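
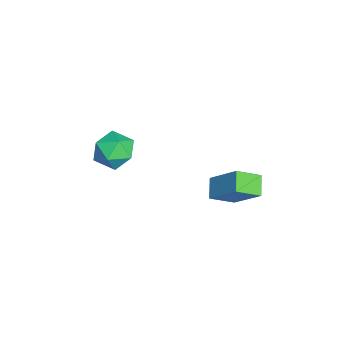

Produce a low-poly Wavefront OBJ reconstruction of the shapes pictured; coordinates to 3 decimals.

v -2.293 -2.161 0.12
v -1.554 -2.148 0.793
v -2.786 -3.592 0.687
v -2.047 -3.579 1.36
v -2.808 -2.936 1.441
v -2.503 -2.052 1.09
v -1.837 -3.688 0.39
v -1.532 -2.804 0.039
v -1.273 -3.092 0.959
v -1.873 -2.628 1.609
v -2.467 -3.112 -0.129
v -3.067 -2.648 0.521
v -0.386 2.031 0.329
v -0.053 1.024 0.932
v 0.418 3.046 1.58
v 0.751 2.039 2.183
v 0.449 2.001 -0.183
v 0.782 0.994 0.42
v 1.253 3.016 1.068
v 1.586 2.009 1.671
f 1 12 6
f 1 6 2
f 1 2 8
f 1 8 11
f 1 11 12
f 2 6 10
f 6 12 5
f 12 11 3
f 11 8 7
f 8 2 9
f 4 10 5
f 4 5 3
f 4 3 7
f 4 7 9
f 4 9 10
f 5 10 6
f 3 5 12
f 7 3 11
f 9 7 8
f 10 9 2
f 14 16 13
f 17 14 13
f 13 16 15
f 15 17 13
f 14 20 16
f 18 14 17
f 18 20 14
f 16 20 15
f 19 17 15
f 15 20 19
f 19 18 17
f 20 18 19



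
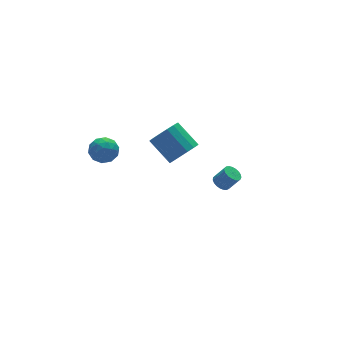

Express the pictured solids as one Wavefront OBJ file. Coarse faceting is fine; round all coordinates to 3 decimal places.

v -0.326 0.531 3.043
v -0.038 0.066 3.783
v -0.526 1.344 4.776
v -0.814 1.809 4.037
v 0.316 0.298 3.66
v -0.172 1.575 4.653
v 0.523 0.583 3.395
v 0.034 1.86 4.388
v 0.535 0.856 3.05
v 0.047 2.133 4.043
v 0.35 1.055 2.703
v -0.138 2.332 3.696
v 0.01 1.134 2.434
v -0.478 2.411 3.428
v -0.406 1.075 2.305
v -0.895 2.352 3.298
v -0.805 0.891 2.345
v -1.293 2.168 3.338
v -1.093 0.625 2.545
v -1.582 1.903 3.538
v -1.206 0.338 2.859
v -1.695 1.615 3.852
v -1.117 0.095 3.215
v -1.606 1.372 4.209
v -0.847 -0.048 3.532
v -1.335 1.229 4.525
v -0.457 -0.058 3.737
v -0.946 1.219 4.73
v -3.402 3.788 2.932
v -2.841 3.21 2.69
v -4.399 2.87 2.81
v -3.838 2.292 2.568
v -3.838 2.572 3.361
v -3.222 3.139 3.437
v -4.018 2.941 2.063
v -3.402 3.508 2.139
v -3.222 2.686 2.153
v -3.11 2.459 2.955
v -4.13 3.621 2.545
v -4.018 3.394 3.347
v -3.034 3.579 2.822
v -4.206 2.501 2.678
v -4.206 2.665 3.144
v -3.877 2.325 3.002
v -3.258 3.538 3.261
v -2.928 3.198 3.118
v -3.514 2.823 3.513
v -4.312 2.882 2.382
v -3.982 2.542 2.239
v -3.363 3.755 2.498
v -3.034 3.415 2.356
v -3.726 3.257 1.987
v -2.928 2.932 2.364
v -3.514 2.393 2.292
v -3.62 2.774 1.996
v -3.258 3.107 2.04
v -2.862 2.798 2.835
v -3.449 2.259 2.763
v -3.449 2.423 3.23
v -3.086 2.757 3.274
v -3.086 2.49 2.52
v -3.791 3.821 2.737
v -4.378 3.282 2.665
v -4.154 3.323 2.226
v -3.791 3.657 2.27
v -3.726 3.687 3.208
v -4.312 3.148 3.136
v -3.982 2.973 3.46
v -3.62 3.306 3.504
v -4.154 3.59 2.98
v 3.257 2.98 -2.852
v 3.732 2.957 -3.149
v 4.257 2.637 -2.285
v 3.783 2.66 -1.988
v 3.735 3.176 -3.069
v 4.26 2.856 -2.206
v 3.655 3.361 -2.952
v 4.18 3.041 -2.089
v 3.507 3.48 -2.818
v 4.032 3.16 -1.955
v 3.316 3.513 -2.689
v 3.841 3.192 -1.826
v 3.114 3.454 -2.589
v 3.639 3.133 -1.726
v 2.937 3.312 -2.534
v 3.463 2.992 -1.67
v 2.816 3.113 -2.534
v 3.341 2.793 -1.67
v 2.771 2.892 -2.589
v 3.296 2.571 -1.725
v 2.81 2.685 -2.689
v 3.335 2.365 -1.826
v 2.926 2.53 -2.817
v 3.452 2.209 -1.954
v 3.1 2.452 -2.952
v 3.625 2.132 -2.089
v 3.301 2.466 -3.069
v 3.826 2.145 -2.206
v 3.494 2.569 -3.148
v 4.019 2.248 -2.285
v 3.647 2.743 -3.177
v 4.172 2.422 -2.313
f 2 1 5
f 2 5 3
f 3 5 6
f 3 6 4
f 5 1 7
f 5 7 6
f 6 7 8
f 6 8 4
f 7 1 9
f 7 9 8
f 8 9 10
f 8 10 4
f 9 1 11
f 9 11 10
f 10 11 12
f 10 12 4
f 11 1 13
f 11 13 12
f 12 13 14
f 12 14 4
f 13 1 15
f 13 15 14
f 14 15 16
f 14 16 4
f 15 1 17
f 15 17 16
f 16 17 18
f 16 18 4
f 17 1 19
f 17 19 18
f 18 19 20
f 18 20 4
f 19 1 21
f 19 21 20
f 20 21 22
f 20 22 4
f 21 1 23
f 21 23 22
f 22 23 24
f 22 24 4
f 23 1 25
f 23 25 24
f 24 25 26
f 24 26 4
f 25 1 27
f 25 27 26
f 26 27 28
f 26 28 4
f 27 1 2
f 27 2 28
f 28 2 3
f 28 3 4
f 29 66 45
f 66 40 69
f 45 69 34
f 66 69 45
f 29 45 41
f 45 34 46
f 41 46 30
f 45 46 41
f 29 41 50
f 41 30 51
f 50 51 36
f 41 51 50
f 29 50 62
f 50 36 65
f 62 65 39
f 50 65 62
f 29 62 66
f 62 39 70
f 66 70 40
f 62 70 66
f 30 46 57
f 46 34 60
f 57 60 38
f 46 60 57
f 34 69 47
f 69 40 68
f 47 68 33
f 69 68 47
f 40 70 67
f 70 39 63
f 67 63 31
f 70 63 67
f 39 65 64
f 65 36 52
f 64 52 35
f 65 52 64
f 36 51 56
f 51 30 53
f 56 53 37
f 51 53 56
f 32 58 44
f 58 38 59
f 44 59 33
f 58 59 44
f 32 44 42
f 44 33 43
f 42 43 31
f 44 43 42
f 32 42 49
f 42 31 48
f 49 48 35
f 42 48 49
f 32 49 54
f 49 35 55
f 54 55 37
f 49 55 54
f 32 54 58
f 54 37 61
f 58 61 38
f 54 61 58
f 33 59 47
f 59 38 60
f 47 60 34
f 59 60 47
f 31 43 67
f 43 33 68
f 67 68 40
f 43 68 67
f 35 48 64
f 48 31 63
f 64 63 39
f 48 63 64
f 37 55 56
f 55 35 52
f 56 52 36
f 55 52 56
f 38 61 57
f 61 37 53
f 57 53 30
f 61 53 57
f 72 71 75
f 72 75 73
f 73 75 76
f 73 76 74
f 75 71 77
f 75 77 76
f 76 77 78
f 76 78 74
f 77 71 79
f 77 79 78
f 78 79 80
f 78 80 74
f 79 71 81
f 79 81 80
f 80 81 82
f 80 82 74
f 81 71 83
f 81 83 82
f 82 83 84
f 82 84 74
f 83 71 85
f 83 85 84
f 84 85 86
f 84 86 74
f 85 71 87
f 85 87 86
f 86 87 88
f 86 88 74
f 87 71 89
f 87 89 88
f 88 89 90
f 88 90 74
f 89 71 91
f 89 91 90
f 90 91 92
f 90 92 74
f 91 71 93
f 91 93 92
f 92 93 94
f 92 94 74
f 93 71 95
f 93 95 94
f 94 95 96
f 94 96 74
f 95 71 97
f 95 97 96
f 96 97 98
f 96 98 74
f 97 71 99
f 97 99 98
f 98 99 100
f 98 100 74
f 99 71 101
f 99 101 100
f 100 101 102
f 100 102 74
f 101 71 72
f 101 72 102
f 102 72 73
f 102 73 74



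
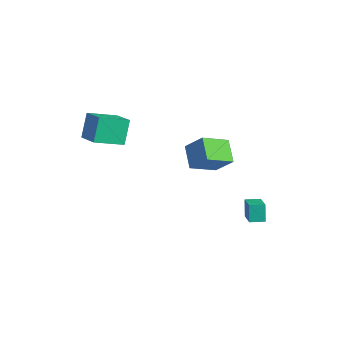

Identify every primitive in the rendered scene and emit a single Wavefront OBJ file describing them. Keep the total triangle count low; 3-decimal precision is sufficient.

v -4.088 -4.14 1.3
v -4.533 -3.667 2.707
v -4.031 -2.562 0.788
v -4.475 -2.089 2.196
v -2.585 -4.051 1.744
v -3.029 -3.578 3.152
v -2.527 -2.473 1.233
v -2.972 -2 2.64
v -2.578 2.478 -1.832
v -2.379 0.947 -1.194
v -3.709 2.709 -0.922
v -3.51 1.179 -0.285
v -1.65 3.021 -0.815
v -1.451 1.491 -0.178
v -2.781 3.253 0.094
v -2.582 1.722 0.732
v -0.734 3.274 -4.375
v -1.028 3.384 -3.342
v -0.512 4.064 -4.395
v -0.807 4.173 -3.362
v 0.467 2.947 -3.998
v 0.172 3.056 -2.965
v 0.688 3.736 -4.018
v 0.394 3.846 -2.985
f 2 4 1
f 5 2 1
f 1 4 3
f 3 5 1
f 2 8 4
f 6 2 5
f 6 8 2
f 4 8 3
f 7 5 3
f 3 8 7
f 7 6 5
f 8 6 7
f 10 12 9
f 13 10 9
f 9 12 11
f 11 13 9
f 10 16 12
f 14 10 13
f 14 16 10
f 12 16 11
f 15 13 11
f 11 16 15
f 15 14 13
f 16 14 15
f 18 20 17
f 21 18 17
f 17 20 19
f 19 21 17
f 18 24 20
f 22 18 21
f 22 24 18
f 20 24 19
f 23 21 19
f 19 24 23
f 23 22 21
f 24 22 23



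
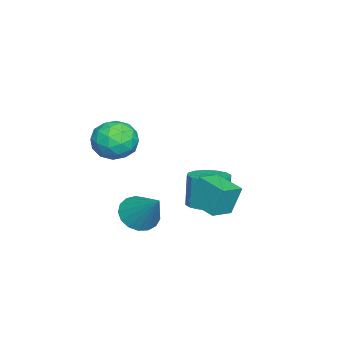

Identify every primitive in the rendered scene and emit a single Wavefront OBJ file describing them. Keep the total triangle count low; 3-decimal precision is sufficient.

v 2.575 0.357 1.709
v 3.484 0.336 2.372
v 2.636 -1.456 1.568
v 3.545 -1.477 2.231
v 2.543 -1.195 2.659
v 2.505 -0.074 2.746
v 3.615 -1.046 1.194
v 3.577 0.075 1.281
v 4.126 -0.531 2.054
v 3.464 -0.623 2.959
v 2.656 -0.497 0.981
v 1.994 -0.589 1.886
v 3.024 0.506 2.053
v 3.096 -1.626 1.887
v 2.507 -1.46 2.138
v 3.041 -1.473 2.528
v 2.449 0.265 2.273
v 2.983 0.252 2.662
v 2.43 -0.648 2.831
v 3.137 -1.372 1.278
v 3.671 -1.385 1.667
v 3.079 0.353 1.412
v 3.613 0.34 1.802
v 3.69 -0.472 1.109
v 3.936 -0.016 2.255
v 3.972 -1.082 2.173
v 4.013 -0.828 1.563
v 3.991 -0.169 1.615
v 3.547 -0.07 2.787
v 3.583 -1.136 2.704
v 2.994 -0.971 2.956
v 2.972 -0.312 3.007
v 3.924 -0.58 2.6
v 2.537 0.016 1.236
v 2.573 -1.05 1.153
v 3.148 -0.808 0.933
v 3.126 -0.149 0.984
v 2.148 -0.038 1.767
v 2.184 -1.104 1.685
v 2.129 -0.951 2.325
v 2.107 -0.292 2.377
v 2.196 -0.54 1.34
v -1.624 2.471 -4.21
v -1.014 3.289 -4.07
v -1.386 3.267 -2.329
v -1.996 2.449 -2.47
v -1.496 3.492 -4.17
v -1.869 3.47 -2.43
v -2.013 3.422 -4.282
v -2.385 3.4 -2.541
v -2.425 3.097 -4.374
v -2.798 3.075 -2.633
v -2.623 2.604 -4.422
v -2.995 2.582 -2.682
v -2.553 2.075 -4.414
v -2.925 2.054 -2.673
v -2.234 1.653 -4.351
v -2.606 1.631 -2.61
v -1.751 1.45 -4.25
v -2.124 1.428 -2.51
v -1.235 1.52 -4.139
v -1.607 1.498 -2.398
v -0.822 1.845 -4.047
v -1.195 1.823 -2.306
v -0.625 2.338 -3.998
v -0.997 2.316 -2.258
v -0.695 2.866 -4.007
v -1.067 2.845 -2.266
v 0.682 2.981 -2.49
v 0.482 3.415 -1.005
v 1.515 4.251 -2.75
v 1.315 4.685 -1.265
v 1.705 2.375 -2.175
v 1.505 2.809 -0.69
v 2.538 3.645 -2.435
v 2.338 4.079 -0.95
v 1.893 0.189 -3.14
v 2.383 0.715 -3.865
v 2.907 1.371 -1.6
v 1.973 0.97 -3.792
v 1.545 1.047 -3.569
v 1.197 0.927 -3.248
v 1.009 0.638 -2.903
v 1.023 0.247 -2.612
v 1.236 -0.158 -2.442
v 1.6 -0.483 -2.432
v 2.031 -0.654 -2.584
v 2.431 -0.632 -2.864
v 2.707 -0.422 -3.207
v 2.797 -0.071 -3.535
v 2.68 0.339 -3.772
f 1 38 17
f 38 12 41
f 17 41 6
f 38 41 17
f 1 17 13
f 17 6 18
f 13 18 2
f 17 18 13
f 1 13 22
f 13 2 23
f 22 23 8
f 13 23 22
f 1 22 34
f 22 8 37
f 34 37 11
f 22 37 34
f 1 34 38
f 34 11 42
f 38 42 12
f 34 42 38
f 2 18 29
f 18 6 32
f 29 32 10
f 18 32 29
f 6 41 19
f 41 12 40
f 19 40 5
f 41 40 19
f 12 42 39
f 42 11 35
f 39 35 3
f 42 35 39
f 11 37 36
f 37 8 24
f 36 24 7
f 37 24 36
f 8 23 28
f 23 2 25
f 28 25 9
f 23 25 28
f 4 30 16
f 30 10 31
f 16 31 5
f 30 31 16
f 4 16 14
f 16 5 15
f 14 15 3
f 16 15 14
f 4 14 21
f 14 3 20
f 21 20 7
f 14 20 21
f 4 21 26
f 21 7 27
f 26 27 9
f 21 27 26
f 4 26 30
f 26 9 33
f 30 33 10
f 26 33 30
f 5 31 19
f 31 10 32
f 19 32 6
f 31 32 19
f 3 15 39
f 15 5 40
f 39 40 12
f 15 40 39
f 7 20 36
f 20 3 35
f 36 35 11
f 20 35 36
f 9 27 28
f 27 7 24
f 28 24 8
f 27 24 28
f 10 33 29
f 33 9 25
f 29 25 2
f 33 25 29
f 44 43 47
f 44 47 45
f 45 47 48
f 45 48 46
f 47 43 49
f 47 49 48
f 48 49 50
f 48 50 46
f 49 43 51
f 49 51 50
f 50 51 52
f 50 52 46
f 51 43 53
f 51 53 52
f 52 53 54
f 52 54 46
f 53 43 55
f 53 55 54
f 54 55 56
f 54 56 46
f 55 43 57
f 55 57 56
f 56 57 58
f 56 58 46
f 57 43 59
f 57 59 58
f 58 59 60
f 58 60 46
f 59 43 61
f 59 61 60
f 60 61 62
f 60 62 46
f 61 43 63
f 61 63 62
f 62 63 64
f 62 64 46
f 63 43 65
f 63 65 64
f 64 65 66
f 64 66 46
f 65 43 67
f 65 67 66
f 66 67 68
f 66 68 46
f 67 43 44
f 67 44 68
f 68 44 45
f 68 45 46
f 70 72 69
f 73 70 69
f 69 72 71
f 71 73 69
f 70 76 72
f 74 70 73
f 74 76 70
f 72 76 71
f 75 73 71
f 71 76 75
f 75 74 73
f 76 74 75
f 78 77 80
f 78 80 79
f 80 77 81
f 80 81 79
f 81 77 82
f 81 82 79
f 82 77 83
f 82 83 79
f 83 77 84
f 83 84 79
f 84 77 85
f 84 85 79
f 85 77 86
f 85 86 79
f 86 77 87
f 86 87 79
f 87 77 88
f 87 88 79
f 88 77 89
f 88 89 79
f 89 77 90
f 89 90 79
f 90 77 91
f 90 91 79
f 91 77 78
f 91 78 79



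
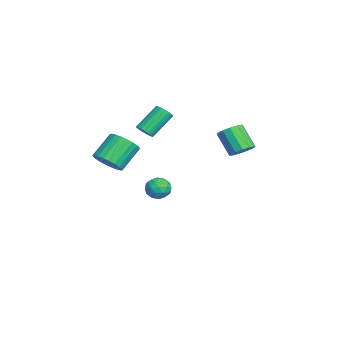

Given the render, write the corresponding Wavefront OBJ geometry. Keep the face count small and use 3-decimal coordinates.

v 0.317 -1.529 2.949
v 0.846 -1.502 3.273
v -0.009 -0.345 4.574
v -0.537 -0.371 4.251
v 0.869 -1.289 3.099
v 0.015 -0.132 4.4
v 0.784 -1.124 2.896
v -0.071 0.034 4.197
v 0.606 -1.038 2.703
v -0.249 0.119 4.004
v 0.371 -1.05 2.559
v -0.484 0.107 3.86
v 0.125 -1.157 2.492
v -0.73 0.001 3.793
v -0.082 -1.337 2.516
v -0.937 -0.18 3.817
v -0.211 -1.555 2.626
v -1.066 -0.398 3.927
v -0.235 -1.768 2.8
v -1.089 -0.611 4.101
v -0.149 -1.934 3.003
v -1.004 -0.776 4.304
v 0.029 -2.019 3.196
v -0.826 -0.862 4.497
v 0.264 -2.007 3.34
v -0.591 -0.85 4.641
v 0.51 -1.901 3.407
v -0.345 -0.743 4.708
v 0.717 -1.72 3.383
v -0.138 -0.563 4.684
v -0.515 4.15 0.995
v 0.187 4.127 1.456
v -0.723 3.408 2.806
v -1.425 3.43 2.345
v -0.016 4.546 1.542
v -0.926 3.826 2.892
v -0.378 4.839 1.455
v -1.287 4.119 2.805
v -0.783 4.913 1.222
v -1.692 4.193 2.572
v -1.103 4.745 0.916
v -2.013 4.025 2.266
v -1.236 4.388 0.636
v -2.146 3.668 1.986
v -1.141 3.955 0.469
v -2.051 3.235 1.819
v -0.847 3.584 0.47
v -1.757 2.864 1.82
v -0.447 3.393 0.637
v -1.357 2.673 1.987
v -0.069 3.442 0.918
v -0.979 2.722 2.268
v 0.167 3.716 1.223
v -0.743 2.996 2.573
v -3.332 -0.552 -3.035
v -2.914 -0.948 -3.691
v -4.546 -0.652 -3.749
v -4.128 -1.048 -4.405
v -4.23 -1.458 -3.641
v -3.479 -1.396 -3.2
v -3.981 -0.204 -4.24
v -3.23 -0.142 -3.799
v -3.315 -0.733 -4.435
v -3.468 -1.508 -4.065
v -3.992 -0.092 -3.375
v -4.145 -0.867 -3.005
v -3.016 -0.741 -3.3
v -4.444 -0.859 -4.14
v -4.503 -1.1 -3.691
v -4.258 -1.333 -4.076
v -3.349 -1.005 -3.012
v -3.103 -1.237 -3.397
v -3.876 -1.537 -3.368
v -4.357 -0.363 -4.043
v -4.111 -0.595 -4.428
v -3.202 -0.267 -3.364
v -2.957 -0.5 -3.749
v -3.584 -0.063 -4.072
v -3.006 -0.847 -4.123
v -3.72 -0.906 -4.543
v -3.633 -0.41 -4.446
v -3.192 -0.374 -4.187
v -3.097 -1.303 -3.906
v -3.81 -1.362 -4.326
v -3.87 -1.603 -3.877
v -3.429 -1.567 -3.617
v -3.332 -1.177 -4.344
v -3.65 -0.238 -3.114
v -4.363 -0.297 -3.534
v -4.031 -0.033 -3.823
v -3.59 0.003 -3.563
v -3.74 -0.694 -2.897
v -4.454 -0.753 -3.317
v -4.268 -1.226 -3.253
v -3.827 -1.19 -2.994
v -4.128 -0.423 -3.096
v 4.354 -3.516 2.367
v 4.835 -2.7 2.114
v 3.867 -1.749 3.34
v 3.386 -2.564 3.593
v 4.539 -2.69 1.872
v 3.57 -1.739 3.099
v 4.215 -2.806 1.706
v 3.246 -1.854 2.932
v 3.912 -3.03 1.64
v 2.943 -2.078 2.867
v 3.676 -3.327 1.685
v 2.707 -2.376 2.912
v 3.544 -3.654 1.833
v 2.575 -2.702 3.06
v 3.535 -3.959 2.063
v 2.566 -3.008 3.29
v 3.651 -4.197 2.339
v 2.682 -3.246 3.566
v 3.873 -4.331 2.62
v 2.905 -3.38 3.846
v 4.17 -4.341 2.861
v 3.201 -3.39 4.088
v 4.494 -4.226 3.028
v 3.525 -3.274 4.254
v 4.797 -4.002 3.093
v 3.828 -3.05 4.32
v 5.033 -3.704 3.048
v 4.064 -2.753 4.275
v 5.165 -3.378 2.9
v 4.196 -2.426 4.127
v 5.174 -3.072 2.67
v 4.205 -2.121 3.897
v 5.058 -2.834 2.394
v 4.089 -1.883 3.621
f 2 1 5
f 2 5 3
f 3 5 6
f 3 6 4
f 5 1 7
f 5 7 6
f 6 7 8
f 6 8 4
f 7 1 9
f 7 9 8
f 8 9 10
f 8 10 4
f 9 1 11
f 9 11 10
f 10 11 12
f 10 12 4
f 11 1 13
f 11 13 12
f 12 13 14
f 12 14 4
f 13 1 15
f 13 15 14
f 14 15 16
f 14 16 4
f 15 1 17
f 15 17 16
f 16 17 18
f 16 18 4
f 17 1 19
f 17 19 18
f 18 19 20
f 18 20 4
f 19 1 21
f 19 21 20
f 20 21 22
f 20 22 4
f 21 1 23
f 21 23 22
f 22 23 24
f 22 24 4
f 23 1 25
f 23 25 24
f 24 25 26
f 24 26 4
f 25 1 27
f 25 27 26
f 26 27 28
f 26 28 4
f 27 1 29
f 27 29 28
f 28 29 30
f 28 30 4
f 29 1 2
f 29 2 30
f 30 2 3
f 30 3 4
f 32 31 35
f 32 35 33
f 33 35 36
f 33 36 34
f 35 31 37
f 35 37 36
f 36 37 38
f 36 38 34
f 37 31 39
f 37 39 38
f 38 39 40
f 38 40 34
f 39 31 41
f 39 41 40
f 40 41 42
f 40 42 34
f 41 31 43
f 41 43 42
f 42 43 44
f 42 44 34
f 43 31 45
f 43 45 44
f 44 45 46
f 44 46 34
f 45 31 47
f 45 47 46
f 46 47 48
f 46 48 34
f 47 31 49
f 47 49 48
f 48 49 50
f 48 50 34
f 49 31 51
f 49 51 50
f 50 51 52
f 50 52 34
f 51 31 53
f 51 53 52
f 52 53 54
f 52 54 34
f 53 31 32
f 53 32 54
f 54 32 33
f 54 33 34
f 55 92 71
f 92 66 95
f 71 95 60
f 92 95 71
f 55 71 67
f 71 60 72
f 67 72 56
f 71 72 67
f 55 67 76
f 67 56 77
f 76 77 62
f 67 77 76
f 55 76 88
f 76 62 91
f 88 91 65
f 76 91 88
f 55 88 92
f 88 65 96
f 92 96 66
f 88 96 92
f 56 72 83
f 72 60 86
f 83 86 64
f 72 86 83
f 60 95 73
f 95 66 94
f 73 94 59
f 95 94 73
f 66 96 93
f 96 65 89
f 93 89 57
f 96 89 93
f 65 91 90
f 91 62 78
f 90 78 61
f 91 78 90
f 62 77 82
f 77 56 79
f 82 79 63
f 77 79 82
f 58 84 70
f 84 64 85
f 70 85 59
f 84 85 70
f 58 70 68
f 70 59 69
f 68 69 57
f 70 69 68
f 58 68 75
f 68 57 74
f 75 74 61
f 68 74 75
f 58 75 80
f 75 61 81
f 80 81 63
f 75 81 80
f 58 80 84
f 80 63 87
f 84 87 64
f 80 87 84
f 59 85 73
f 85 64 86
f 73 86 60
f 85 86 73
f 57 69 93
f 69 59 94
f 93 94 66
f 69 94 93
f 61 74 90
f 74 57 89
f 90 89 65
f 74 89 90
f 63 81 82
f 81 61 78
f 82 78 62
f 81 78 82
f 64 87 83
f 87 63 79
f 83 79 56
f 87 79 83
f 98 97 101
f 98 101 99
f 99 101 102
f 99 102 100
f 101 97 103
f 101 103 102
f 102 103 104
f 102 104 100
f 103 97 105
f 103 105 104
f 104 105 106
f 104 106 100
f 105 97 107
f 105 107 106
f 106 107 108
f 106 108 100
f 107 97 109
f 107 109 108
f 108 109 110
f 108 110 100
f 109 97 111
f 109 111 110
f 110 111 112
f 110 112 100
f 111 97 113
f 111 113 112
f 112 113 114
f 112 114 100
f 113 97 115
f 113 115 114
f 114 115 116
f 114 116 100
f 115 97 117
f 115 117 116
f 116 117 118
f 116 118 100
f 117 97 119
f 117 119 118
f 118 119 120
f 118 120 100
f 119 97 121
f 119 121 120
f 120 121 122
f 120 122 100
f 121 97 123
f 121 123 122
f 122 123 124
f 122 124 100
f 123 97 125
f 123 125 124
f 124 125 126
f 124 126 100
f 125 97 127
f 125 127 126
f 126 127 128
f 126 128 100
f 127 97 129
f 127 129 128
f 128 129 130
f 128 130 100
f 129 97 98
f 129 98 130
f 130 98 99
f 130 99 100



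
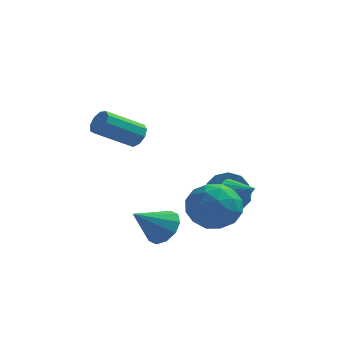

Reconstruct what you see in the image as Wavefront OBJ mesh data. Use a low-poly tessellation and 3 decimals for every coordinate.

v 0.344 3.092 -1.159
v 1.213 3.311 -0.912
v 1.285 1.967 0.026
v 0.416 1.748 -0.221
v 0.855 3.555 -0.535
v 0.927 2.211 0.403
v 0.301 3.622 -0.396
v 0.373 2.278 0.542
v -0.237 3.486 -0.549
v -0.164 2.143 0.389
v -0.552 3.2 -0.934
v -0.48 1.857 0.003
v -0.525 2.873 -1.406
v -0.453 1.529 -0.468
v -0.167 2.629 -1.783
v -0.095 1.285 -0.845
v 0.387 2.562 -1.922
v 0.459 1.218 -0.984
v 0.924 2.697 -1.769
v 0.997 1.354 -0.831
v 1.24 2.983 -1.383
v 1.312 1.64 -0.446
v -3.026 -0.081 3.394
v -2.623 -0.541 3.547
v -4.012 -1.419 4.56
v -4.414 -0.959 4.406
v -2.607 -0.227 3.841
v -3.996 -1.104 4.854
v -2.787 0.155 3.926
v -4.176 -0.722 4.939
v -3.078 0.427 3.762
v -4.467 -0.45 4.775
v -3.345 0.461 3.425
v -4.734 -0.417 4.438
v -3.462 0.241 3.074
v -4.851 -0.637 4.087
v -3.375 -0.13 2.872
v -4.764 -1.007 3.885
v -3.125 -0.478 2.914
v -4.514 -1.355 3.927
v -2.828 -0.64 3.181
v -4.217 -1.518 4.194
v -1.701 -1.508 -1.088
v -1.143 -1.309 -0.371
v -2.779 -2.352 -0.012
v -1.526 -0.883 -0.422
v -1.976 -0.697 -0.726
v -2.322 -0.82 -1.169
v -2.43 -1.206 -1.58
v -2.26 -1.708 -1.804
v -1.877 -2.133 -1.754
v -1.427 -2.32 -1.449
v -1.081 -2.197 -1.006
v -0.973 -1.81 -0.595
v 0.847 -0.51 0.42
v 1.5 -1.49 0.03
v -0.78 -1.67 0.61
v -0.127 -2.65 0.22
v 0.115 -2.144 1.327
v 1.12 -1.427 1.209
v -0.4 -1.733 -0.569
v 0.605 -1.016 -0.687
v 0.729 -2.246 -0.582
v 1.048 -2.5 0.59
v -0.328 -0.66 0.05
v -0.009 -0.914 1.222
v 1.316 -0.898 0.208
v -0.596 -2.262 0.432
v -0.454 -1.965 1.082
v -0.07 -2.541 0.853
v 1.093 -0.861 0.901
v 1.477 -1.437 0.672
v 0.663 -1.822 1.435
v -0.757 -1.723 -0.032
v -0.373 -2.299 -0.261
v 0.79 -0.619 -0.213
v 1.174 -1.195 -0.442
v 0.057 -1.338 -0.795
v 1.247 -1.918 -0.381
v 0.291 -2.6 -0.269
v 0.13 -2.061 -0.733
v 0.721 -1.64 -0.802
v 1.434 -2.068 0.308
v 0.478 -2.75 0.42
v 0.62 -2.453 1.071
v 1.211 -2.031 1.002
v 0.981 -2.512 -0.051
v 0.242 -0.41 0.22
v -0.714 -1.092 0.332
v -0.491 -1.129 -0.362
v 0.1 -0.707 -0.431
v 0.429 -0.56 0.909
v -0.527 -1.242 1.021
v -0.001 -1.52 1.442
v 0.59 -1.099 1.373
v -0.261 -0.648 0.691
v 0.826 0.338 0.203
v 1.244 0.58 -0.435
v 1.794 0.022 0.717
v 1.232 0.873 -0.232
v 1.139 1.059 0.057
v 0.985 1.103 0.375
v 0.799 0.995 0.658
v 0.618 0.757 0.852
v 0.479 0.436 0.917
v 0.408 0.095 0.84
v 0.421 -0.197 0.638
v 0.513 -0.384 0.349
v 0.668 -0.427 0.031
v 0.854 -0.319 -0.253
v 1.035 -0.081 -0.446
v 1.174 0.24 -0.511
f 2 1 5
f 2 5 3
f 3 5 6
f 3 6 4
f 5 1 7
f 5 7 6
f 6 7 8
f 6 8 4
f 7 1 9
f 7 9 8
f 8 9 10
f 8 10 4
f 9 1 11
f 9 11 10
f 10 11 12
f 10 12 4
f 11 1 13
f 11 13 12
f 12 13 14
f 12 14 4
f 13 1 15
f 13 15 14
f 14 15 16
f 14 16 4
f 15 1 17
f 15 17 16
f 16 17 18
f 16 18 4
f 17 1 19
f 17 19 18
f 18 19 20
f 18 20 4
f 19 1 21
f 19 21 20
f 20 21 22
f 20 22 4
f 21 1 2
f 21 2 22
f 22 2 3
f 22 3 4
f 24 23 27
f 24 27 25
f 25 27 28
f 25 28 26
f 27 23 29
f 27 29 28
f 28 29 30
f 28 30 26
f 29 23 31
f 29 31 30
f 30 31 32
f 30 32 26
f 31 23 33
f 31 33 32
f 32 33 34
f 32 34 26
f 33 23 35
f 33 35 34
f 34 35 36
f 34 36 26
f 35 23 37
f 35 37 36
f 36 37 38
f 36 38 26
f 37 23 39
f 37 39 38
f 38 39 40
f 38 40 26
f 39 23 41
f 39 41 40
f 40 41 42
f 40 42 26
f 41 23 24
f 41 24 42
f 42 24 25
f 42 25 26
f 44 43 46
f 44 46 45
f 46 43 47
f 46 47 45
f 47 43 48
f 47 48 45
f 48 43 49
f 48 49 45
f 49 43 50
f 49 50 45
f 50 43 51
f 50 51 45
f 51 43 52
f 51 52 45
f 52 43 53
f 52 53 45
f 53 43 54
f 53 54 45
f 54 43 44
f 54 44 45
f 55 92 71
f 92 66 95
f 71 95 60
f 92 95 71
f 55 71 67
f 71 60 72
f 67 72 56
f 71 72 67
f 55 67 76
f 67 56 77
f 76 77 62
f 67 77 76
f 55 76 88
f 76 62 91
f 88 91 65
f 76 91 88
f 55 88 92
f 88 65 96
f 92 96 66
f 88 96 92
f 56 72 83
f 72 60 86
f 83 86 64
f 72 86 83
f 60 95 73
f 95 66 94
f 73 94 59
f 95 94 73
f 66 96 93
f 96 65 89
f 93 89 57
f 96 89 93
f 65 91 90
f 91 62 78
f 90 78 61
f 91 78 90
f 62 77 82
f 77 56 79
f 82 79 63
f 77 79 82
f 58 84 70
f 84 64 85
f 70 85 59
f 84 85 70
f 58 70 68
f 70 59 69
f 68 69 57
f 70 69 68
f 58 68 75
f 68 57 74
f 75 74 61
f 68 74 75
f 58 75 80
f 75 61 81
f 80 81 63
f 75 81 80
f 58 80 84
f 80 63 87
f 84 87 64
f 80 87 84
f 59 85 73
f 85 64 86
f 73 86 60
f 85 86 73
f 57 69 93
f 69 59 94
f 93 94 66
f 69 94 93
f 61 74 90
f 74 57 89
f 90 89 65
f 74 89 90
f 63 81 82
f 81 61 78
f 82 78 62
f 81 78 82
f 64 87 83
f 87 63 79
f 83 79 56
f 87 79 83
f 98 97 100
f 98 100 99
f 100 97 101
f 100 101 99
f 101 97 102
f 101 102 99
f 102 97 103
f 102 103 99
f 103 97 104
f 103 104 99
f 104 97 105
f 104 105 99
f 105 97 106
f 105 106 99
f 106 97 107
f 106 107 99
f 107 97 108
f 107 108 99
f 108 97 109
f 108 109 99
f 109 97 110
f 109 110 99
f 110 97 111
f 110 111 99
f 111 97 112
f 111 112 99
f 112 97 98
f 112 98 99



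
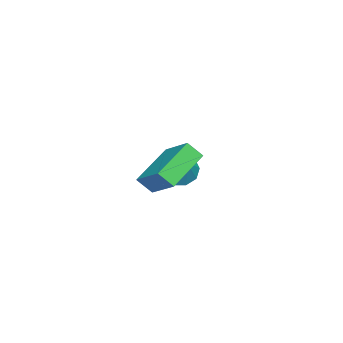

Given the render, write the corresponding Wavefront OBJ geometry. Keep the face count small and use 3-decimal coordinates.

v 1.521 3.004 3.021
v 1.636 2.476 3.611
v 2.263 3.965 3.739
v 2.377 3.437 4.328
v 3.123 2.403 2.172
v 3.237 1.875 2.761
v 3.864 3.364 2.889
v 3.979 2.836 3.479
v -1.259 2.119 1.45
v -0.818 1.401 1.557
v -0.561 2.641 2.07
v -0.627 1.647 1.134
v -0.678 2.074 0.832
v -0.95 2.518 0.766
v -1.341 2.81 0.961
v -1.701 2.838 1.343
v -1.892 2.591 1.766
v -1.841 2.164 2.068
v -1.569 1.72 2.134
v -1.178 1.429 1.939
f 2 4 1
f 5 2 1
f 1 4 3
f 3 5 1
f 2 8 4
f 6 2 5
f 6 8 2
f 4 8 3
f 7 5 3
f 3 8 7
f 7 6 5
f 8 6 7
f 10 9 12
f 10 12 11
f 12 9 13
f 12 13 11
f 13 9 14
f 13 14 11
f 14 9 15
f 14 15 11
f 15 9 16
f 15 16 11
f 16 9 17
f 16 17 11
f 17 9 18
f 17 18 11
f 18 9 19
f 18 19 11
f 19 9 20
f 19 20 11
f 20 9 10
f 20 10 11



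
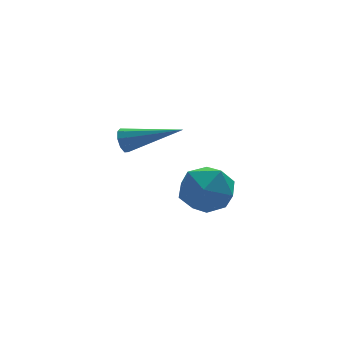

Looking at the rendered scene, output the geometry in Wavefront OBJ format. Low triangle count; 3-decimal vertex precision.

v -3.657 -0.126 0.168
v -2.782 0.396 -0.091
v -3.438 -1.156 -1.169
v -2.563 -0.634 -1.428
v -2.584 -1.227 -0.56
v -2.719 -0.591 0.266
v -3.501 -0.169 -1.526
v -3.636 0.467 -0.7
v -2.686 0.369 -1.138
v -2.119 -0.285 -0.541
v -4.101 -0.475 -0.719
v -3.534 -1.129 -0.122
v -4.366 3.752 -0.318
v -4.091 3.899 -0.734
v -2.674 2.668 0.418
v -4.053 4.137 -0.473
v -4.161 4.194 -0.139
v -4.365 4.045 0.111
v -4.57 3.758 0.16
v -4.679 3.468 -0.015
v -4.642 3.311 -0.332
v -4.476 3.36 -0.642
v -4.258 3.592 -0.801
f 1 12 6
f 1 6 2
f 1 2 8
f 1 8 11
f 1 11 12
f 2 6 10
f 6 12 5
f 12 11 3
f 11 8 7
f 8 2 9
f 4 10 5
f 4 5 3
f 4 3 7
f 4 7 9
f 4 9 10
f 5 10 6
f 3 5 12
f 7 3 11
f 9 7 8
f 10 9 2
f 14 13 16
f 14 16 15
f 16 13 17
f 16 17 15
f 17 13 18
f 17 18 15
f 18 13 19
f 18 19 15
f 19 13 20
f 19 20 15
f 20 13 21
f 20 21 15
f 21 13 22
f 21 22 15
f 22 13 23
f 22 23 15
f 23 13 14
f 23 14 15



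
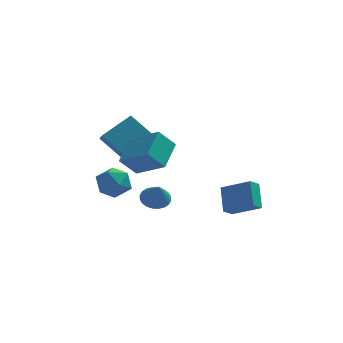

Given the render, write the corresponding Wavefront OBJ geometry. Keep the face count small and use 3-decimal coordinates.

v -1.334 -3.995 2.953
v -0.815 -2.475 3.72
v -2.743 -3.015 1.965
v -2.223 -1.495 2.732
v -0.497 -3.785 1.968
v 0.023 -2.265 2.735
v -1.905 -2.805 0.98
v -1.386 -1.285 1.747
v -2.315 0.959 -0.081
v -3.766 1.748 1.296
v -2.477 1.67 -0.658
v -3.928 2.458 0.719
v -0.852 2.042 0.841
v -2.303 2.83 2.218
v -1.014 2.752 0.264
v -2.465 3.541 1.641
v -3.33 4.046 -2.319
v -2.522 3.31 -2.318
v -3.998 3.31 -3.782
v -3.19 2.574 -3.781
v -3.96 2.542 -3.005
v -3.547 2.997 -2.101
v -2.973 3.623 -3.999
v -2.56 4.078 -3.095
v -2.301 3.048 -3.356
v -2.911 2.38 -2.742
v -3.609 4.24 -3.358
v -4.219 3.572 -2.744
v -1.036 1.439 -3.164
v -0.361 1.901 -3.02
v -0.844 0.781 -1.956
v -0.592 2.083 -2.884
v -0.891 2.166 -2.791
v -1.212 2.14 -2.755
v -1.506 2.006 -2.781
v -1.728 1.786 -2.866
v -1.845 1.514 -2.996
v -1.839 1.23 -3.151
v -1.71 0.978 -3.309
v -1.479 0.796 -3.445
v -1.181 0.712 -3.538
v -0.86 0.739 -3.574
v -0.566 0.872 -3.548
v -0.344 1.092 -3.463
v -0.227 1.365 -3.333
v -0.233 1.649 -3.178
v 2.379 -2.402 -1.956
v 3.83 -3.007 -1.166
v 2.27 -1.261 -0.882
v 3.721 -1.866 -0.092
v 2.839 -1.914 -2.428
v 4.29 -2.519 -1.638
v 2.73 -0.773 -1.354
v 4.181 -1.378 -0.564
f 2 4 1
f 5 2 1
f 1 4 3
f 3 5 1
f 2 8 4
f 6 2 5
f 6 8 2
f 4 8 3
f 7 5 3
f 3 8 7
f 7 6 5
f 8 6 7
f 10 12 9
f 13 10 9
f 9 12 11
f 11 13 9
f 10 16 12
f 14 10 13
f 14 16 10
f 12 16 11
f 15 13 11
f 11 16 15
f 15 14 13
f 16 14 15
f 17 28 22
f 17 22 18
f 17 18 24
f 17 24 27
f 17 27 28
f 18 22 26
f 22 28 21
f 28 27 19
f 27 24 23
f 24 18 25
f 20 26 21
f 20 21 19
f 20 19 23
f 20 23 25
f 20 25 26
f 21 26 22
f 19 21 28
f 23 19 27
f 25 23 24
f 26 25 18
f 30 29 32
f 30 32 31
f 32 29 33
f 32 33 31
f 33 29 34
f 33 34 31
f 34 29 35
f 34 35 31
f 35 29 36
f 35 36 31
f 36 29 37
f 36 37 31
f 37 29 38
f 37 38 31
f 38 29 39
f 38 39 31
f 39 29 40
f 39 40 31
f 40 29 41
f 40 41 31
f 41 29 42
f 41 42 31
f 42 29 43
f 42 43 31
f 43 29 44
f 43 44 31
f 44 29 45
f 44 45 31
f 45 29 46
f 45 46 31
f 46 29 30
f 46 30 31
f 48 50 47
f 51 48 47
f 47 50 49
f 49 51 47
f 48 54 50
f 52 48 51
f 52 54 48
f 50 54 49
f 53 51 49
f 49 54 53
f 53 52 51
f 54 52 53



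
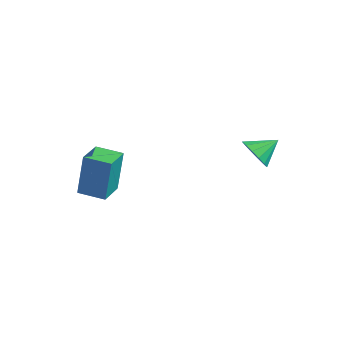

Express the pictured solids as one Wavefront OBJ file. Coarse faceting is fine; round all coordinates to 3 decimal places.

v -0.183 -4.141 0.716
v 0.019 -3.971 2.719
v -0.848 -3.095 0.694
v -0.646 -2.924 2.697
v 0.806 -3.516 0.563
v 1.008 -3.345 2.566
v 0.141 -2.469 0.541
v 0.343 -2.299 2.544
v 3.8 1.425 2.757
v 4.571 1.279 2.604
v 4.1 2.355 3.383
v 4.446 1.526 2.297
v 4.148 1.747 2.113
v 3.757 1.881 2.101
v 3.377 1.893 2.265
v 3.11 1.78 2.561
v 3.028 1.572 2.91
v 3.153 1.325 3.217
v 3.451 1.104 3.402
v 3.843 0.97 3.413
v 4.223 0.957 3.249
v 4.489 1.07 2.953
f 2 4 1
f 5 2 1
f 1 4 3
f 3 5 1
f 2 8 4
f 6 2 5
f 6 8 2
f 4 8 3
f 7 5 3
f 3 8 7
f 7 6 5
f 8 6 7
f 10 9 12
f 10 12 11
f 12 9 13
f 12 13 11
f 13 9 14
f 13 14 11
f 14 9 15
f 14 15 11
f 15 9 16
f 15 16 11
f 16 9 17
f 16 17 11
f 17 9 18
f 17 18 11
f 18 9 19
f 18 19 11
f 19 9 20
f 19 20 11
f 20 9 21
f 20 21 11
f 21 9 22
f 21 22 11
f 22 9 10
f 22 10 11



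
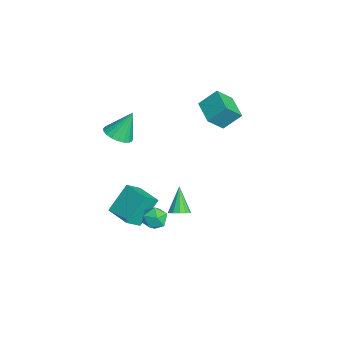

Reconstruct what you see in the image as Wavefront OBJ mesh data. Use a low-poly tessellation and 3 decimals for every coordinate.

v 1.62 1.298 -2.204
v 2.054 1.586 -1.888
v 0.58 1.402 -0.876
v 1.873 1.83 -2.048
v 1.611 1.905 -2.259
v 1.353 1.787 -2.452
v 1.179 1.514 -2.566
v 1.145 1.172 -2.566
v 1.262 0.87 -2.451
v 1.492 0.703 -2.257
v 1.763 0.726 -2.047
v 1.989 0.93 -1.887
v 2.097 1.251 -1.827
v -1.677 -0.482 -2.629
v -1.143 -1.253 -1.88
v -0.364 0.378 -2.678
v 0.169 -0.394 -1.929
v -1.049 -1.526 -4.151
v -0.516 -2.298 -3.402
v 0.263 -0.667 -4.2
v 0.797 -1.438 -3.451
v -2.512 3.588 2.792
v -2.132 2.706 3.712
v -2.511 4.577 3.741
v -2.131 3.694 4.66
v -0.969 3.906 2.46
v -0.589 3.023 3.379
v -0.968 4.894 3.408
v -0.588 4.012 4.328
v -3.528 -1.506 0.527
v -3.042 -2.165 0.902
v -3.652 -0.674 2.153
v -2.777 -1.922 0.798
v -2.642 -1.607 0.647
v -2.66 -1.275 0.476
v -2.828 -0.983 0.313
v -3.117 -0.781 0.188
v -3.477 -0.705 0.121
v -3.846 -0.767 0.125
v -4.16 -0.957 0.198
v -4.365 -1.242 0.328
v -4.425 -1.573 0.493
v -4.329 -1.892 0.664
v -4.096 -2.144 0.811
v -3.764 -2.286 0.909
v -3.391 -2.294 0.941
v 3.055 0.127 -0.622
v 3.738 0.446 -0.476
v 3.622 -0.846 -1.144
v 4.305 -0.527 -0.998
v 3.871 -0.787 -0.421
v 3.521 -0.185 -0.098
v 3.839 -0.215 -1.522
v 3.489 0.387 -1.199
v 4.222 0.235 -1.033
v 4.242 -0.119 -0.352
v 3.118 -0.281 -1.268
v 3.138 -0.635 -0.587
f 2 1 4
f 2 4 3
f 4 1 5
f 4 5 3
f 5 1 6
f 5 6 3
f 6 1 7
f 6 7 3
f 7 1 8
f 7 8 3
f 8 1 9
f 8 9 3
f 9 1 10
f 9 10 3
f 10 1 11
f 10 11 3
f 11 1 12
f 11 12 3
f 12 1 13
f 12 13 3
f 13 1 2
f 13 2 3
f 15 17 14
f 18 15 14
f 14 17 16
f 16 18 14
f 15 21 17
f 19 15 18
f 19 21 15
f 17 21 16
f 20 18 16
f 16 21 20
f 20 19 18
f 21 19 20
f 23 25 22
f 26 23 22
f 22 25 24
f 24 26 22
f 23 29 25
f 27 23 26
f 27 29 23
f 25 29 24
f 28 26 24
f 24 29 28
f 28 27 26
f 29 27 28
f 31 30 33
f 31 33 32
f 33 30 34
f 33 34 32
f 34 30 35
f 34 35 32
f 35 30 36
f 35 36 32
f 36 30 37
f 36 37 32
f 37 30 38
f 37 38 32
f 38 30 39
f 38 39 32
f 39 30 40
f 39 40 32
f 40 30 41
f 40 41 32
f 41 30 42
f 41 42 32
f 42 30 43
f 42 43 32
f 43 30 44
f 43 44 32
f 44 30 45
f 44 45 32
f 45 30 46
f 45 46 32
f 46 30 31
f 46 31 32
f 47 58 52
f 47 52 48
f 47 48 54
f 47 54 57
f 47 57 58
f 48 52 56
f 52 58 51
f 58 57 49
f 57 54 53
f 54 48 55
f 50 56 51
f 50 51 49
f 50 49 53
f 50 53 55
f 50 55 56
f 51 56 52
f 49 51 58
f 53 49 57
f 55 53 54
f 56 55 48



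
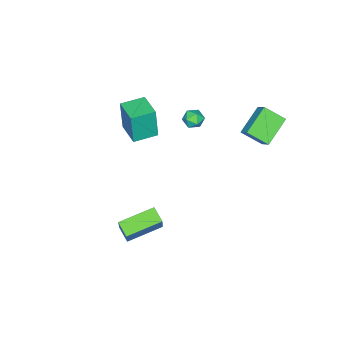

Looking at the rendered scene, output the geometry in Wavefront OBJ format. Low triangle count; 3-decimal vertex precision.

v 4.546 -0.881 -4.481
v 4.173 -1.694 -3.99
v 2.752 0.26 -3.955
v 2.379 -0.553 -3.464
v 5.461 -0.247 -2.736
v 5.088 -1.06 -2.245
v 3.667 0.894 -2.21
v 3.294 0.081 -1.719
v -1.212 -3.619 0.536
v -1.203 -3.765 2.611
v -0.327 -2.218 0.631
v -0.317 -2.364 2.705
v 0.057 -4.416 0.475
v 0.067 -4.562 2.549
v 0.943 -3.015 0.569
v 0.952 -3.161 2.644
v -2.757 2.812 4.098
v -2.322 3.504 4.82
v -3.213 3.941 3.292
v -2.779 4.632 4.014
v -1.101 2.788 3.126
v -0.667 3.479 3.848
v -1.558 3.916 2.32
v -1.123 4.608 3.042
v -2.517 -0.857 0.406
v -1.961 -1.27 0.533
v -3.079 -1.35 1.267
v -2.523 -1.763 1.394
v -2.486 -1.072 1.525
v -2.139 -0.767 0.993
v -2.901 -1.853 0.807
v -2.554 -1.548 0.275
v -2.198 -1.885 0.78
v -1.941 -1.403 1.225
v -3.099 -1.217 0.575
v -2.842 -0.735 1.02
f 2 4 1
f 5 2 1
f 1 4 3
f 3 5 1
f 2 8 4
f 6 2 5
f 6 8 2
f 4 8 3
f 7 5 3
f 3 8 7
f 7 6 5
f 8 6 7
f 10 12 9
f 13 10 9
f 9 12 11
f 11 13 9
f 10 16 12
f 14 10 13
f 14 16 10
f 12 16 11
f 15 13 11
f 11 16 15
f 15 14 13
f 16 14 15
f 18 20 17
f 21 18 17
f 17 20 19
f 19 21 17
f 18 24 20
f 22 18 21
f 22 24 18
f 20 24 19
f 23 21 19
f 19 24 23
f 23 22 21
f 24 22 23
f 25 36 30
f 25 30 26
f 25 26 32
f 25 32 35
f 25 35 36
f 26 30 34
f 30 36 29
f 36 35 27
f 35 32 31
f 32 26 33
f 28 34 29
f 28 29 27
f 28 27 31
f 28 31 33
f 28 33 34
f 29 34 30
f 27 29 36
f 31 27 35
f 33 31 32
f 34 33 26



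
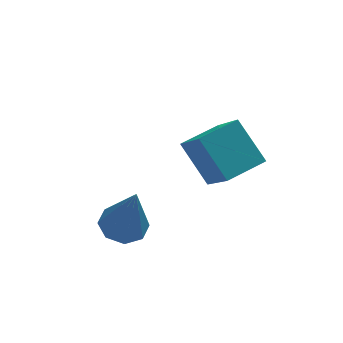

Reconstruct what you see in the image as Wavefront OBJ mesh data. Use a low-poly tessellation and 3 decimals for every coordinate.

v -0.522 -0.922 -1.162
v -0.306 -2.151 0.136
v 0.474 -0.53 -0.956
v 0.69 -1.758 0.342
v -0.01 -1.762 -2.042
v 0.206 -2.99 -0.744
v 0.986 -1.369 -1.836
v 1.202 -2.598 -0.538
v -2.145 -2.441 -2.563
v -1.765 -2.892 -2.753
v -1.895 -2.899 -0.977
v -1.537 -2.484 -2.672
v -1.665 -2.051 -2.527
v -2.075 -1.846 -2.403
v -2.526 -1.99 -2.373
v -2.754 -2.398 -2.454
v -2.626 -2.831 -2.6
v -2.216 -3.036 -2.724
f 2 4 1
f 5 2 1
f 1 4 3
f 3 5 1
f 2 8 4
f 6 2 5
f 6 8 2
f 4 8 3
f 7 5 3
f 3 8 7
f 7 6 5
f 8 6 7
f 10 9 12
f 10 12 11
f 12 9 13
f 12 13 11
f 13 9 14
f 13 14 11
f 14 9 15
f 14 15 11
f 15 9 16
f 15 16 11
f 16 9 17
f 16 17 11
f 17 9 18
f 17 18 11
f 18 9 10
f 18 10 11



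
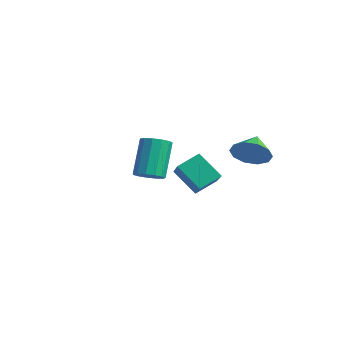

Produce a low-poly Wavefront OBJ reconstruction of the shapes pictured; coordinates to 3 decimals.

v -4.582 2.839 -2.456
v -4.457 4.049 -1.764
v -3.454 3.47 -3.765
v -3.329 4.681 -3.073
v -2.871 2.039 -1.367
v -2.746 3.25 -0.675
v -1.743 2.671 -2.676
v -1.618 3.881 -1.984
v 2.612 -2.786 0.757
v 3.1 -3.239 1.144
v 2.375 -2.428 3.01
v 1.888 -1.974 2.623
v 3.313 -2.87 1.066
v 2.588 -2.059 2.932
v 3.304 -2.473 0.89
v 2.579 -1.662 2.756
v 3.075 -2.176 0.672
v 2.35 -1.365 2.538
v 2.699 -2.072 0.481
v 1.975 -1.261 2.347
v 2.296 -2.195 0.377
v 1.571 -1.384 2.243
v 1.994 -2.505 0.395
v 1.269 -1.694 2.261
v 1.887 -2.904 0.527
v 1.162 -2.093 2.393
v 2.011 -3.266 0.732
v 1.286 -2.455 2.598
v 2.326 -3.475 0.945
v 1.601 -2.664 2.811
v 2.732 -3.465 1.099
v 2.007 -2.654 2.965
v 2.509 2.895 1.083
v 3.372 3.33 1.517
v 1.711 3.765 1.797
v 3.236 3.657 0.966
v 2.822 3.693 0.46
v 2.289 3.424 0.191
v 1.839 2.952 0.264
v 1.646 2.459 0.649
v 1.782 2.132 1.2
v 2.196 2.097 1.707
v 2.729 2.366 1.975
v 3.179 2.837 1.903
f 2 4 1
f 5 2 1
f 1 4 3
f 3 5 1
f 2 8 4
f 6 2 5
f 6 8 2
f 4 8 3
f 7 5 3
f 3 8 7
f 7 6 5
f 8 6 7
f 10 9 13
f 10 13 11
f 11 13 14
f 11 14 12
f 13 9 15
f 13 15 14
f 14 15 16
f 14 16 12
f 15 9 17
f 15 17 16
f 16 17 18
f 16 18 12
f 17 9 19
f 17 19 18
f 18 19 20
f 18 20 12
f 19 9 21
f 19 21 20
f 20 21 22
f 20 22 12
f 21 9 23
f 21 23 22
f 22 23 24
f 22 24 12
f 23 9 25
f 23 25 24
f 24 25 26
f 24 26 12
f 25 9 27
f 25 27 26
f 26 27 28
f 26 28 12
f 27 9 29
f 27 29 28
f 28 29 30
f 28 30 12
f 29 9 31
f 29 31 30
f 30 31 32
f 30 32 12
f 31 9 10
f 31 10 32
f 32 10 11
f 32 11 12
f 34 33 36
f 34 36 35
f 36 33 37
f 36 37 35
f 37 33 38
f 37 38 35
f 38 33 39
f 38 39 35
f 39 33 40
f 39 40 35
f 40 33 41
f 40 41 35
f 41 33 42
f 41 42 35
f 42 33 43
f 42 43 35
f 43 33 44
f 43 44 35
f 44 33 34
f 44 34 35



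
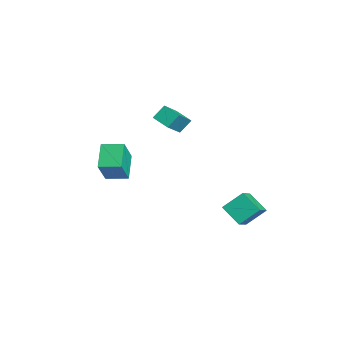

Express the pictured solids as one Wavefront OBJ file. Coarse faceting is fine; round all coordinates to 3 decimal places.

v -1.531 -3.458 -3.445
v -2.964 -2.991 -2.498
v -1.009 -2.192 -3.278
v -2.442 -1.725 -2.332
v -0.618 -4.055 -1.768
v -2.051 -3.588 -0.822
v -0.096 -2.789 -1.602
v -1.529 -2.322 -0.655
v -4.483 0.752 -1.057
v -4.711 1.491 -0.275
v -3.54 1.421 -1.413
v -3.768 2.16 -0.631
v -3.272 -0.26 0.251
v -3.5 0.479 1.033
v -2.329 0.409 -0.105
v -2.557 1.148 0.677
v 2.574 2.872 -4.177
v 3.795 2.12 -3.209
v 2.536 4.064 -3.202
v 3.757 3.312 -2.235
v 3.643 3.568 -4.985
v 4.864 2.816 -4.018
v 3.605 4.76 -4.011
v 4.826 4.008 -3.043
f 2 4 1
f 5 2 1
f 1 4 3
f 3 5 1
f 2 8 4
f 6 2 5
f 6 8 2
f 4 8 3
f 7 5 3
f 3 8 7
f 7 6 5
f 8 6 7
f 10 12 9
f 13 10 9
f 9 12 11
f 11 13 9
f 10 16 12
f 14 10 13
f 14 16 10
f 12 16 11
f 15 13 11
f 11 16 15
f 15 14 13
f 16 14 15
f 18 20 17
f 21 18 17
f 17 20 19
f 19 21 17
f 18 24 20
f 22 18 21
f 22 24 18
f 20 24 19
f 23 21 19
f 19 24 23
f 23 22 21
f 24 22 23



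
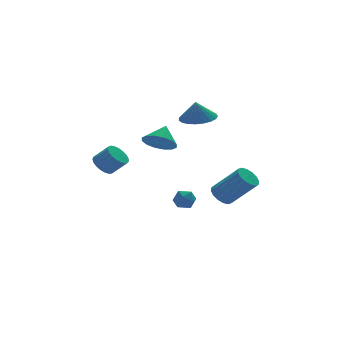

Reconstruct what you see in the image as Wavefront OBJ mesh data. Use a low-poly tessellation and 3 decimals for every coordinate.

v -1.17 -2.037 3.416
v -0.46 -2.358 3.102
v -0.57 -1.463 4.184
v -0.526 -1.99 2.879
v -0.764 -1.635 2.8
v -1.111 -1.388 2.886
v -1.474 -1.314 3.114
v -1.755 -1.434 3.424
v -1.879 -1.715 3.731
v -1.814 -2.083 3.954
v -1.575 -2.438 4.033
v -1.228 -2.685 3.947
v -0.866 -2.759 3.718
v -0.585 -2.639 3.409
v 2.51 1.582 3.312
v 3.163 2.247 3.439
v 2.35 1.538 4.368
v 2.838 2.459 3.398
v 2.456 2.52 3.343
v 2.083 2.419 3.282
v 1.784 2.173 3.226
v 1.611 1.825 3.185
v 1.594 1.435 3.166
v 1.734 1.071 3.172
v 2.009 0.795 3.202
v 2.371 0.655 3.251
v 2.757 0.675 3.311
v 3.1 0.853 3.37
v 3.341 1.156 3.42
v 3.439 1.533 3.451
v 3.376 1.919 3.457
v -1.736 3.213 0.309
v -1.179 3.294 -0.072
v -0.587 2.808 0.689
v -1.144 2.727 1.071
v -1.181 3.532 0.081
v -0.588 3.045 0.842
v -1.278 3.714 0.273
v -0.686 3.228 1.034
v -1.455 3.81 0.472
v -0.862 3.324 1.233
v -1.68 3.803 0.643
v -1.088 3.317 1.404
v -1.915 3.694 0.756
v -1.323 3.208 1.517
v -2.119 3.502 0.792
v -1.527 3.015 1.553
v -2.257 3.259 0.744
v -1.665 2.773 1.505
v -2.305 3.009 0.621
v -1.713 2.523 1.383
v -2.254 2.794 0.445
v -1.662 2.308 1.206
v -2.114 2.652 0.245
v -1.522 2.165 1.006
v -1.909 2.606 0.056
v -1.317 2.12 0.817
v -1.673 2.666 -0.089
v -1.081 2.179 0.672
v -1.449 2.82 -0.165
v -0.857 2.334 0.596
v -1.274 3.042 -0.159
v -0.682 2.556 0.602
v 1.722 -2.54 -0.183
v 2.08 -2.845 -0.631
v 2.997 -3.745 0.714
v 2.638 -3.44 1.163
v 2.251 -2.564 -0.559
v 3.168 -3.464 0.786
v 2.28 -2.277 -0.387
v 3.196 -3.176 0.958
v 2.159 -2.06 -0.16
v 3.076 -2.96 1.186
v 1.921 -1.972 0.061
v 2.838 -2.871 1.407
v 1.63 -2.036 0.217
v 2.547 -2.936 1.562
v 1.363 -2.235 0.266
v 2.28 -3.135 1.611
v 1.192 -2.516 0.194
v 2.109 -3.416 1.539
v 1.164 -2.804 0.022
v 2.08 -3.703 1.367
v 1.284 -3.02 -0.206
v 2.201 -3.92 1.14
v 1.522 -3.109 -0.427
v 2.439 -4.008 0.919
v 1.813 -3.044 -0.582
v 2.73 -3.944 0.763
v 2.057 1.912 -1.681
v 2.347 1.428 -1.985
v 1.133 1.492 -1.895
v 1.423 1.008 -2.199
v 1.474 1.062 -1.562
v 2.045 1.323 -1.43
v 1.435 1.597 -2.45
v 2.006 1.858 -2.318
v 1.963 1.234 -2.461
v 1.987 0.903 -1.912
v 1.493 2.017 -1.968
v 1.517 1.686 -1.419
f 2 1 4
f 2 4 3
f 4 1 5
f 4 5 3
f 5 1 6
f 5 6 3
f 6 1 7
f 6 7 3
f 7 1 8
f 7 8 3
f 8 1 9
f 8 9 3
f 9 1 10
f 9 10 3
f 10 1 11
f 10 11 3
f 11 1 12
f 11 12 3
f 12 1 13
f 12 13 3
f 13 1 14
f 13 14 3
f 14 1 2
f 14 2 3
f 16 15 18
f 16 18 17
f 18 15 19
f 18 19 17
f 19 15 20
f 19 20 17
f 20 15 21
f 20 21 17
f 21 15 22
f 21 22 17
f 22 15 23
f 22 23 17
f 23 15 24
f 23 24 17
f 24 15 25
f 24 25 17
f 25 15 26
f 25 26 17
f 26 15 27
f 26 27 17
f 27 15 28
f 27 28 17
f 28 15 29
f 28 29 17
f 29 15 30
f 29 30 17
f 30 15 31
f 30 31 17
f 31 15 16
f 31 16 17
f 33 32 36
f 33 36 34
f 34 36 37
f 34 37 35
f 36 32 38
f 36 38 37
f 37 38 39
f 37 39 35
f 38 32 40
f 38 40 39
f 39 40 41
f 39 41 35
f 40 32 42
f 40 42 41
f 41 42 43
f 41 43 35
f 42 32 44
f 42 44 43
f 43 44 45
f 43 45 35
f 44 32 46
f 44 46 45
f 45 46 47
f 45 47 35
f 46 32 48
f 46 48 47
f 47 48 49
f 47 49 35
f 48 32 50
f 48 50 49
f 49 50 51
f 49 51 35
f 50 32 52
f 50 52 51
f 51 52 53
f 51 53 35
f 52 32 54
f 52 54 53
f 53 54 55
f 53 55 35
f 54 32 56
f 54 56 55
f 55 56 57
f 55 57 35
f 56 32 58
f 56 58 57
f 57 58 59
f 57 59 35
f 58 32 60
f 58 60 59
f 59 60 61
f 59 61 35
f 60 32 62
f 60 62 61
f 61 62 63
f 61 63 35
f 62 32 33
f 62 33 63
f 63 33 34
f 63 34 35
f 65 64 68
f 65 68 66
f 66 68 69
f 66 69 67
f 68 64 70
f 68 70 69
f 69 70 71
f 69 71 67
f 70 64 72
f 70 72 71
f 71 72 73
f 71 73 67
f 72 64 74
f 72 74 73
f 73 74 75
f 73 75 67
f 74 64 76
f 74 76 75
f 75 76 77
f 75 77 67
f 76 64 78
f 76 78 77
f 77 78 79
f 77 79 67
f 78 64 80
f 78 80 79
f 79 80 81
f 79 81 67
f 80 64 82
f 80 82 81
f 81 82 83
f 81 83 67
f 82 64 84
f 82 84 83
f 83 84 85
f 83 85 67
f 84 64 86
f 84 86 85
f 85 86 87
f 85 87 67
f 86 64 88
f 86 88 87
f 87 88 89
f 87 89 67
f 88 64 65
f 88 65 89
f 89 65 66
f 89 66 67
f 90 101 95
f 90 95 91
f 90 91 97
f 90 97 100
f 90 100 101
f 91 95 99
f 95 101 94
f 101 100 92
f 100 97 96
f 97 91 98
f 93 99 94
f 93 94 92
f 93 92 96
f 93 96 98
f 93 98 99
f 94 99 95
f 92 94 101
f 96 92 100
f 98 96 97
f 99 98 91



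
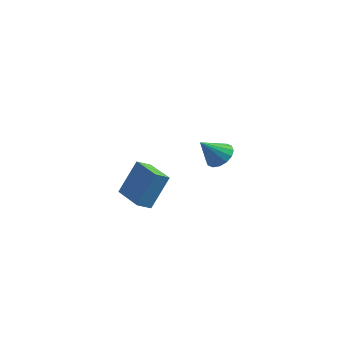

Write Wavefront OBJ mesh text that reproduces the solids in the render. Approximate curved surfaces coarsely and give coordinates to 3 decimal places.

v 2.653 4.164 -4.038
v 3.083 4.647 -3.44
v 2.007 3.236 -2.822
v 2.681 4.856 -3.494
v 2.272 4.879 -3.693
v 1.965 4.711 -3.985
v 1.842 4.397 -4.29
v 1.937 4.02 -4.528
v 2.223 3.682 -4.635
v 2.624 3.473 -4.581
v 3.033 3.45 -4.382
v 3.34 3.618 -4.09
v 3.463 3.932 -3.785
v 3.369 4.309 -3.547
v 0.559 -2.417 -4.047
v 1.088 -1.551 -2.22
v 0.963 -1.773 -4.47
v 1.493 -0.907 -2.642
v 2.187 -3.433 -4.038
v 2.717 -2.567 -2.21
v 2.592 -2.789 -4.46
v 3.121 -1.923 -2.633
f 2 1 4
f 2 4 3
f 4 1 5
f 4 5 3
f 5 1 6
f 5 6 3
f 6 1 7
f 6 7 3
f 7 1 8
f 7 8 3
f 8 1 9
f 8 9 3
f 9 1 10
f 9 10 3
f 10 1 11
f 10 11 3
f 11 1 12
f 11 12 3
f 12 1 13
f 12 13 3
f 13 1 14
f 13 14 3
f 14 1 2
f 14 2 3
f 16 18 15
f 19 16 15
f 15 18 17
f 17 19 15
f 16 22 18
f 20 16 19
f 20 22 16
f 18 22 17
f 21 19 17
f 17 22 21
f 21 20 19
f 22 20 21



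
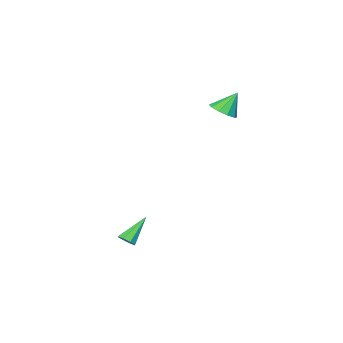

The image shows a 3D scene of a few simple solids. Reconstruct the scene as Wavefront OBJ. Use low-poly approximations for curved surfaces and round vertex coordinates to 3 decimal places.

v -3.499 3.415 2.708
v -2.812 3.762 2.961
v -4.141 3.805 3.912
v -3.076 4.105 2.709
v -3.501 4.185 2.457
v -3.925 3.971 2.3
v -4.187 3.544 2.299
v -4.186 3.068 2.454
v -3.922 2.724 2.706
v -3.497 2.644 2.958
v -3.073 2.859 3.115
v -2.811 3.286 3.116
v 3.679 3.916 -3.912
v 4.003 3.68 -3.581
v 2.461 4.024 -2.648
v 4.043 4.076 -3.576
v 3.87 4.378 -3.769
v 3.585 4.41 -4.045
v 3.356 4.152 -4.244
v 3.316 3.756 -4.249
v 3.489 3.454 -4.056
v 3.774 3.422 -3.779
f 2 1 4
f 2 4 3
f 4 1 5
f 4 5 3
f 5 1 6
f 5 6 3
f 6 1 7
f 6 7 3
f 7 1 8
f 7 8 3
f 8 1 9
f 8 9 3
f 9 1 10
f 9 10 3
f 10 1 11
f 10 11 3
f 11 1 12
f 11 12 3
f 12 1 2
f 12 2 3
f 14 13 16
f 14 16 15
f 16 13 17
f 16 17 15
f 17 13 18
f 17 18 15
f 18 13 19
f 18 19 15
f 19 13 20
f 19 20 15
f 20 13 21
f 20 21 15
f 21 13 22
f 21 22 15
f 22 13 14
f 22 14 15



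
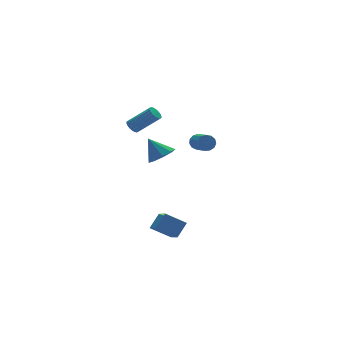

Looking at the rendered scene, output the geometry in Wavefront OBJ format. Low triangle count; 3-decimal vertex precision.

v 1.686 2.766 -0.163
v 2.456 2.48 0.335
v 1.174 3.554 1.083
v 2.584 3.047 0.029
v 2.292 3.482 -0.366
v 1.717 3.583 -0.667
v 1.127 3.301 -0.731
v 0.799 2.769 -0.53
v 0.886 2.236 -0.156
v 1.347 1.951 0.214
v 1.967 2.047 0.408
v -0.72 1.921 3.281
v -0.459 2.358 3.323
v 0.66 1.575 4.54
v 0.4 1.139 4.499
v -0.619 2.379 3.483
v 0.501 1.596 4.7
v -0.798 2.309 3.603
v 0.321 1.526 4.82
v -0.962 2.163 3.659
v 0.157 1.38 4.877
v -1.078 1.969 3.641
v 0.042 1.186 4.859
v -1.123 1.765 3.551
v -0.003 0.982 4.769
v -1.088 1.592 3.408
v 0.032 0.809 4.626
v -0.98 1.485 3.24
v 0.139 0.702 4.457
v -0.821 1.464 3.08
v 0.299 0.681 4.297
v -0.641 1.534 2.96
v 0.478 0.751 4.177
v -0.477 1.68 2.903
v 0.642 0.897 4.121
v -0.362 1.874 2.921
v 0.758 1.091 4.139
v -0.317 2.078 3.011
v 0.803 1.295 4.229
v -0.352 2.251 3.154
v 0.768 1.468 4.372
v 3.506 1.5 1.149
v 3.891 1.254 0.76
v 3.619 -0.126 1.363
v 3.234 0.12 1.751
v 4.072 1.338 1.033
v 3.8 -0.042 1.636
v 4.073 1.473 1.343
v 3.801 0.093 1.946
v 3.894 1.617 1.591
v 3.622 0.237 2.194
v 3.592 1.723 1.699
v 3.32 0.344 2.302
v 3.262 1.759 1.632
v 2.991 0.379 2.235
v 3.01 1.712 1.411
v 2.738 0.333 2.014
v 2.916 1.598 1.108
v 2.644 0.219 1.711
v 3.008 1.453 0.817
v 2.736 0.073 1.42
v 3.259 1.322 0.631
v 2.987 -0.057 1.234
v 3.588 1.248 0.61
v 3.316 -0.131 1.213
v -0.704 -0.125 -4.275
v -1.102 -1.622 -3.378
v 0.069 0.166 -3.446
v -0.329 -1.331 -2.549
v 0.329 -0.829 -4.991
v -0.069 -2.326 -4.094
v 1.102 -0.538 -4.162
v 0.704 -2.035 -3.265
f 2 1 4
f 2 4 3
f 4 1 5
f 4 5 3
f 5 1 6
f 5 6 3
f 6 1 7
f 6 7 3
f 7 1 8
f 7 8 3
f 8 1 9
f 8 9 3
f 9 1 10
f 9 10 3
f 10 1 11
f 10 11 3
f 11 1 2
f 11 2 3
f 13 12 16
f 13 16 14
f 14 16 17
f 14 17 15
f 16 12 18
f 16 18 17
f 17 18 19
f 17 19 15
f 18 12 20
f 18 20 19
f 19 20 21
f 19 21 15
f 20 12 22
f 20 22 21
f 21 22 23
f 21 23 15
f 22 12 24
f 22 24 23
f 23 24 25
f 23 25 15
f 24 12 26
f 24 26 25
f 25 26 27
f 25 27 15
f 26 12 28
f 26 28 27
f 27 28 29
f 27 29 15
f 28 12 30
f 28 30 29
f 29 30 31
f 29 31 15
f 30 12 32
f 30 32 31
f 31 32 33
f 31 33 15
f 32 12 34
f 32 34 33
f 33 34 35
f 33 35 15
f 34 12 36
f 34 36 35
f 35 36 37
f 35 37 15
f 36 12 38
f 36 38 37
f 37 38 39
f 37 39 15
f 38 12 40
f 38 40 39
f 39 40 41
f 39 41 15
f 40 12 13
f 40 13 41
f 41 13 14
f 41 14 15
f 43 42 46
f 43 46 44
f 44 46 47
f 44 47 45
f 46 42 48
f 46 48 47
f 47 48 49
f 47 49 45
f 48 42 50
f 48 50 49
f 49 50 51
f 49 51 45
f 50 42 52
f 50 52 51
f 51 52 53
f 51 53 45
f 52 42 54
f 52 54 53
f 53 54 55
f 53 55 45
f 54 42 56
f 54 56 55
f 55 56 57
f 55 57 45
f 56 42 58
f 56 58 57
f 57 58 59
f 57 59 45
f 58 42 60
f 58 60 59
f 59 60 61
f 59 61 45
f 60 42 62
f 60 62 61
f 61 62 63
f 61 63 45
f 62 42 64
f 62 64 63
f 63 64 65
f 63 65 45
f 64 42 43
f 64 43 65
f 65 43 44
f 65 44 45
f 67 69 66
f 70 67 66
f 66 69 68
f 68 70 66
f 67 73 69
f 71 67 70
f 71 73 67
f 69 73 68
f 72 70 68
f 68 73 72
f 72 71 70
f 73 71 72



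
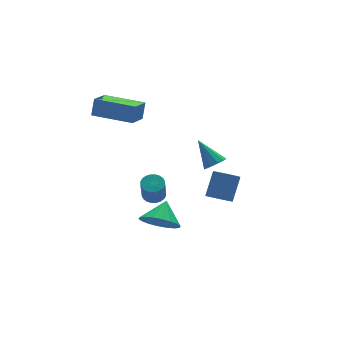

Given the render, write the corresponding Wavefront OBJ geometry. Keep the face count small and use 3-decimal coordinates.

v -0.052 -3.621 -1.053
v 0.297 -4.18 -1.009
v 1.02 -3.638 0.137
v 0.672 -3.079 0.093
v 0.468 -3.999 -1.203
v 1.192 -3.457 -0.057
v 0.521 -3.731 -1.362
v 1.244 -3.189 -0.216
v 0.442 -3.438 -1.451
v 1.166 -2.896 -0.305
v 0.25 -3.188 -1.449
v 0.974 -2.645 -0.302
v -0.011 -3.036 -1.356
v 0.713 -2.494 -0.209
v -0.281 -3.018 -1.193
v 0.442 -2.476 -0.047
v -0.499 -3.139 -0.999
v 0.224 -2.597 0.148
v -0.614 -3.37 -0.817
v 0.109 -2.828 0.33
v -0.601 -3.658 -0.689
v 0.123 -3.116 0.457
v -0.462 -3.938 -0.644
v 0.262 -3.396 0.502
v -0.228 -4.146 -0.694
v 0.495 -3.604 0.453
v 0.045 -4.233 -0.825
v 0.769 -3.691 0.321
v 1.853 -0.018 -1.402
v 2.09 -0.392 -0.954
v 1.547 1.158 -0.258
v 2.381 -0.177 -1.098
v 2.47 0.099 -1.358
v 2.324 0.33 -1.635
v 1.997 0.428 -1.823
v 1.616 0.355 -1.85
v 1.325 0.14 -1.707
v 1.236 -0.136 -1.447
v 1.382 -0.367 -1.17
v 1.709 -0.465 -0.982
v -1.845 -1.125 -3.713
v -1.272 -0.778 -4.508
v -1.075 -0.415 -2.847
v -1.605 -0.458 -4.474
v -1.985 -0.271 -4.289
v -2.338 -0.252 -3.99
v -2.593 -0.407 -3.637
v -2.701 -0.703 -3.298
v -2.639 -1.084 -3.042
v -2.419 -1.472 -2.918
v -2.086 -1.792 -2.952
v -1.706 -1.98 -3.137
v -1.353 -1.998 -3.436
v -1.098 -1.844 -3.79
v -0.99 -1.547 -4.128
v -1.052 -1.167 -4.385
v -0.415 2.094 -4.14
v -0.115 1.58 -4.272
v -0.464 1.051 -3.013
v -0.765 1.566 -2.88
v 0.057 1.71 -4.17
v -0.292 1.181 -2.911
v 0.157 1.897 -4.064
v -0.192 1.369 -2.804
v 0.17 2.115 -3.969
v -0.18 1.586 -2.709
v 0.094 2.33 -3.9
v -0.256 1.801 -2.64
v -0.06 2.509 -3.867
v -0.409 1.98 -2.608
v -0.268 2.624 -3.876
v -0.617 2.096 -2.617
v -0.498 2.66 -3.925
v -0.847 2.131 -2.666
v -0.716 2.609 -4.007
v -1.065 2.08 -2.748
v -0.888 2.479 -4.109
v -1.237 1.95 -2.85
v -0.988 2.291 -4.216
v -1.337 1.763 -2.956
v -1 2.074 -4.311
v -1.35 1.545 -3.051
v -0.924 1.859 -4.38
v -1.274 1.33 -3.12
v -0.771 1.68 -4.412
v -1.12 1.151 -3.153
v -0.563 1.564 -4.403
v -0.912 1.036 -3.144
v -0.333 1.529 -4.354
v -0.682 1 -3.095
v -3.681 2.245 2.544
v -3.419 2.434 3.491
v -2.746 3.017 2.132
v -2.485 3.206 3.078
v -2.335 0.594 2.502
v -2.074 0.783 3.448
v -1.401 1.366 2.089
v -1.139 1.555 3.036
f 2 1 5
f 2 5 3
f 3 5 6
f 3 6 4
f 5 1 7
f 5 7 6
f 6 7 8
f 6 8 4
f 7 1 9
f 7 9 8
f 8 9 10
f 8 10 4
f 9 1 11
f 9 11 10
f 10 11 12
f 10 12 4
f 11 1 13
f 11 13 12
f 12 13 14
f 12 14 4
f 13 1 15
f 13 15 14
f 14 15 16
f 14 16 4
f 15 1 17
f 15 17 16
f 16 17 18
f 16 18 4
f 17 1 19
f 17 19 18
f 18 19 20
f 18 20 4
f 19 1 21
f 19 21 20
f 20 21 22
f 20 22 4
f 21 1 23
f 21 23 22
f 22 23 24
f 22 24 4
f 23 1 25
f 23 25 24
f 24 25 26
f 24 26 4
f 25 1 27
f 25 27 26
f 26 27 28
f 26 28 4
f 27 1 2
f 27 2 28
f 28 2 3
f 28 3 4
f 30 29 32
f 30 32 31
f 32 29 33
f 32 33 31
f 33 29 34
f 33 34 31
f 34 29 35
f 34 35 31
f 35 29 36
f 35 36 31
f 36 29 37
f 36 37 31
f 37 29 38
f 37 38 31
f 38 29 39
f 38 39 31
f 39 29 40
f 39 40 31
f 40 29 30
f 40 30 31
f 42 41 44
f 42 44 43
f 44 41 45
f 44 45 43
f 45 41 46
f 45 46 43
f 46 41 47
f 46 47 43
f 47 41 48
f 47 48 43
f 48 41 49
f 48 49 43
f 49 41 50
f 49 50 43
f 50 41 51
f 50 51 43
f 51 41 52
f 51 52 43
f 52 41 53
f 52 53 43
f 53 41 54
f 53 54 43
f 54 41 55
f 54 55 43
f 55 41 56
f 55 56 43
f 56 41 42
f 56 42 43
f 58 57 61
f 58 61 59
f 59 61 62
f 59 62 60
f 61 57 63
f 61 63 62
f 62 63 64
f 62 64 60
f 63 57 65
f 63 65 64
f 64 65 66
f 64 66 60
f 65 57 67
f 65 67 66
f 66 67 68
f 66 68 60
f 67 57 69
f 67 69 68
f 68 69 70
f 68 70 60
f 69 57 71
f 69 71 70
f 70 71 72
f 70 72 60
f 71 57 73
f 71 73 72
f 72 73 74
f 72 74 60
f 73 57 75
f 73 75 74
f 74 75 76
f 74 76 60
f 75 57 77
f 75 77 76
f 76 77 78
f 76 78 60
f 77 57 79
f 77 79 78
f 78 79 80
f 78 80 60
f 79 57 81
f 79 81 80
f 80 81 82
f 80 82 60
f 81 57 83
f 81 83 82
f 82 83 84
f 82 84 60
f 83 57 85
f 83 85 84
f 84 85 86
f 84 86 60
f 85 57 87
f 85 87 86
f 86 87 88
f 86 88 60
f 87 57 89
f 87 89 88
f 88 89 90
f 88 90 60
f 89 57 58
f 89 58 90
f 90 58 59
f 90 59 60
f 92 94 91
f 95 92 91
f 91 94 93
f 93 95 91
f 92 98 94
f 96 92 95
f 96 98 92
f 94 98 93
f 97 95 93
f 93 98 97
f 97 96 95
f 98 96 97



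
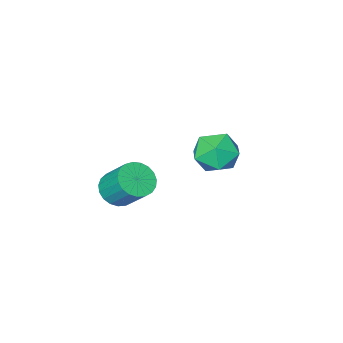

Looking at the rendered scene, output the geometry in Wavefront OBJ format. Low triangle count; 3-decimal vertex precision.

v 2.978 -2.418 2.754
v 3.847 -2.163 2.667
v 3.632 -0.987 3.958
v 2.762 -1.242 4.046
v 3.672 -1.93 2.426
v 3.457 -0.754 3.717
v 3.377 -1.782 2.241
v 3.162 -0.605 3.532
v 3.013 -1.743 2.145
v 2.798 -0.567 3.437
v 2.643 -1.821 2.155
v 2.428 -0.645 3.446
v 2.331 -2.002 2.268
v 2.116 -0.826 3.559
v 2.13 -2.256 2.465
v 1.915 -1.079 3.756
v 2.076 -2.537 2.712
v 1.861 -1.361 4.004
v 2.178 -2.798 2.967
v 1.963 -1.621 4.258
v 2.418 -2.993 3.185
v 2.203 -1.816 4.476
v 2.755 -3.089 3.328
v 2.54 -1.912 4.619
v 3.13 -3.068 3.372
v 2.915 -1.892 4.664
v 3.479 -2.936 3.31
v 3.264 -1.76 4.601
v 3.741 -2.714 3.151
v 3.526 -1.537 4.442
v 3.871 -2.441 2.924
v 3.656 -1.264 4.215
v -2.594 -1.481 3.235
v -1.596 -1.851 3.786
v -2.544 -3.049 2.094
v -1.546 -3.419 2.645
v -2.591 -3.421 3.233
v -2.622 -2.452 3.938
v -1.518 -2.448 1.942
v -1.549 -1.479 2.647
v -0.931 -2.449 2.987
v -1.594 -3.05 3.785
v -2.546 -1.85 2.095
v -3.209 -2.451 2.893
f 2 1 5
f 2 5 3
f 3 5 6
f 3 6 4
f 5 1 7
f 5 7 6
f 6 7 8
f 6 8 4
f 7 1 9
f 7 9 8
f 8 9 10
f 8 10 4
f 9 1 11
f 9 11 10
f 10 11 12
f 10 12 4
f 11 1 13
f 11 13 12
f 12 13 14
f 12 14 4
f 13 1 15
f 13 15 14
f 14 15 16
f 14 16 4
f 15 1 17
f 15 17 16
f 16 17 18
f 16 18 4
f 17 1 19
f 17 19 18
f 18 19 20
f 18 20 4
f 19 1 21
f 19 21 20
f 20 21 22
f 20 22 4
f 21 1 23
f 21 23 22
f 22 23 24
f 22 24 4
f 23 1 25
f 23 25 24
f 24 25 26
f 24 26 4
f 25 1 27
f 25 27 26
f 26 27 28
f 26 28 4
f 27 1 29
f 27 29 28
f 28 29 30
f 28 30 4
f 29 1 31
f 29 31 30
f 30 31 32
f 30 32 4
f 31 1 2
f 31 2 32
f 32 2 3
f 32 3 4
f 33 44 38
f 33 38 34
f 33 34 40
f 33 40 43
f 33 43 44
f 34 38 42
f 38 44 37
f 44 43 35
f 43 40 39
f 40 34 41
f 36 42 37
f 36 37 35
f 36 35 39
f 36 39 41
f 36 41 42
f 37 42 38
f 35 37 44
f 39 35 43
f 41 39 40
f 42 41 34



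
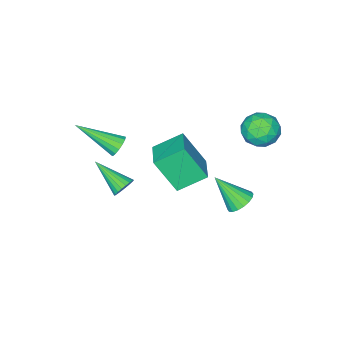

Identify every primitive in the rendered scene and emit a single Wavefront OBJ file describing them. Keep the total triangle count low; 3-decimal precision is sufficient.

v -2.413 1.728 -2.455
v -2.084 2.245 -2.159
v -1.927 0.692 -1.185
v -2.361 2.263 -2.038
v -2.648 2.176 -2
v -2.889 1.999 -2.052
v -3.035 1.769 -2.183
v -3.058 1.531 -2.369
v -2.954 1.332 -2.571
v -2.742 1.212 -2.751
v -2.465 1.194 -2.872
v -2.178 1.281 -2.91
v -1.938 1.457 -2.858
v -1.791 1.687 -2.727
v -1.768 1.925 -2.541
v -1.873 2.124 -2.339
v -3.602 2.744 2.065
v -2.858 2.598 1.612
v -3.502 1.442 2.648
v -2.758 1.296 2.195
v -2.767 1.889 2.85
v -2.829 2.693 2.49
v -3.531 1.347 1.77
v -3.593 2.151 1.41
v -2.814 1.734 1.43
v -2.342 2.069 2.097
v -4.018 1.971 2.163
v -3.546 2.306 2.83
v -3.238 2.785 1.788
v -3.122 1.255 2.472
v -3.127 1.603 2.857
v -2.689 1.518 2.591
v -3.221 2.841 2.303
v -2.784 2.755 2.037
v -2.731 2.338 2.764
v -3.576 1.285 2.223
v -3.139 1.199 1.957
v -3.671 2.522 1.669
v -3.233 2.437 1.403
v -3.629 1.702 1.496
v -2.776 2.192 1.414
v -2.717 1.427 1.756
v -3.172 1.457 1.507
v -3.208 1.929 1.295
v -2.498 2.388 1.806
v -2.44 1.624 2.148
v -2.445 1.972 2.533
v -2.481 2.444 2.322
v -2.473 1.881 1.699
v -3.92 2.416 2.112
v -3.862 1.652 2.454
v -3.879 1.596 1.938
v -3.915 2.068 1.727
v -3.643 2.613 2.504
v -3.584 1.848 2.846
v -3.152 2.111 2.965
v -3.188 2.583 2.753
v -3.887 2.159 2.561
v 1.144 -1.743 1.314
v 1.453 -1.381 1.57
v 2.116 -3.277 2.306
v 1.23 -1.416 1.735
v 0.984 -1.538 1.787
v 0.781 -1.715 1.713
v 0.675 -1.899 1.531
v 0.695 -2.041 1.291
v 0.835 -2.104 1.058
v 1.058 -2.069 0.893
v 1.304 -1.947 0.84
v 1.507 -1.771 0.915
v 1.613 -1.586 1.096
v 1.593 -1.444 1.336
v 2.303 -0.188 0.468
v 2.796 -0.228 0.275
v 2.497 -1.672 1.272
v 2.829 -0.12 0.465
v 2.771 -0.025 0.655
v 2.633 0.043 0.813
v 2.437 0.07 0.911
v 2.219 0.053 0.932
v 2.015 -0.005 0.873
v 1.86 -0.095 0.744
v 1.783 -0.201 0.567
v 1.795 -0.305 0.373
v 1.895 -0.388 0.195
v 2.066 -0.437 0.065
v 2.278 -0.442 0.004
v 2.494 -0.404 0.023
v 2.677 -0.328 0.119
v -1.905 -3.02 -1.723
v -2.995 -2.284 -0.982
v -2.376 -2.085 -3.344
v -3.466 -1.349 -2.603
v -0.934 -1.931 -1.377
v -2.024 -1.195 -0.636
v -1.405 -0.996 -2.998
v -2.495 -0.26 -2.257
f 2 1 4
f 2 4 3
f 4 1 5
f 4 5 3
f 5 1 6
f 5 6 3
f 6 1 7
f 6 7 3
f 7 1 8
f 7 8 3
f 8 1 9
f 8 9 3
f 9 1 10
f 9 10 3
f 10 1 11
f 10 11 3
f 11 1 12
f 11 12 3
f 12 1 13
f 12 13 3
f 13 1 14
f 13 14 3
f 14 1 15
f 14 15 3
f 15 1 16
f 15 16 3
f 16 1 2
f 16 2 3
f 17 54 33
f 54 28 57
f 33 57 22
f 54 57 33
f 17 33 29
f 33 22 34
f 29 34 18
f 33 34 29
f 17 29 38
f 29 18 39
f 38 39 24
f 29 39 38
f 17 38 50
f 38 24 53
f 50 53 27
f 38 53 50
f 17 50 54
f 50 27 58
f 54 58 28
f 50 58 54
f 18 34 45
f 34 22 48
f 45 48 26
f 34 48 45
f 22 57 35
f 57 28 56
f 35 56 21
f 57 56 35
f 28 58 55
f 58 27 51
f 55 51 19
f 58 51 55
f 27 53 52
f 53 24 40
f 52 40 23
f 53 40 52
f 24 39 44
f 39 18 41
f 44 41 25
f 39 41 44
f 20 46 32
f 46 26 47
f 32 47 21
f 46 47 32
f 20 32 30
f 32 21 31
f 30 31 19
f 32 31 30
f 20 30 37
f 30 19 36
f 37 36 23
f 30 36 37
f 20 37 42
f 37 23 43
f 42 43 25
f 37 43 42
f 20 42 46
f 42 25 49
f 46 49 26
f 42 49 46
f 21 47 35
f 47 26 48
f 35 48 22
f 47 48 35
f 19 31 55
f 31 21 56
f 55 56 28
f 31 56 55
f 23 36 52
f 36 19 51
f 52 51 27
f 36 51 52
f 25 43 44
f 43 23 40
f 44 40 24
f 43 40 44
f 26 49 45
f 49 25 41
f 45 41 18
f 49 41 45
f 60 59 62
f 60 62 61
f 62 59 63
f 62 63 61
f 63 59 64
f 63 64 61
f 64 59 65
f 64 65 61
f 65 59 66
f 65 66 61
f 66 59 67
f 66 67 61
f 67 59 68
f 67 68 61
f 68 59 69
f 68 69 61
f 69 59 70
f 69 70 61
f 70 59 71
f 70 71 61
f 71 59 72
f 71 72 61
f 72 59 60
f 72 60 61
f 74 73 76
f 74 76 75
f 76 73 77
f 76 77 75
f 77 73 78
f 77 78 75
f 78 73 79
f 78 79 75
f 79 73 80
f 79 80 75
f 80 73 81
f 80 81 75
f 81 73 82
f 81 82 75
f 82 73 83
f 82 83 75
f 83 73 84
f 83 84 75
f 84 73 85
f 84 85 75
f 85 73 86
f 85 86 75
f 86 73 87
f 86 87 75
f 87 73 88
f 87 88 75
f 88 73 89
f 88 89 75
f 89 73 74
f 89 74 75
f 91 93 90
f 94 91 90
f 90 93 92
f 92 94 90
f 91 97 93
f 95 91 94
f 95 97 91
f 93 97 92
f 96 94 92
f 92 97 96
f 96 95 94
f 97 95 96

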